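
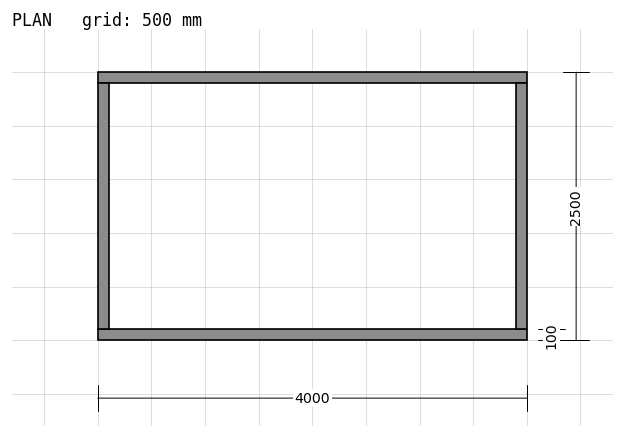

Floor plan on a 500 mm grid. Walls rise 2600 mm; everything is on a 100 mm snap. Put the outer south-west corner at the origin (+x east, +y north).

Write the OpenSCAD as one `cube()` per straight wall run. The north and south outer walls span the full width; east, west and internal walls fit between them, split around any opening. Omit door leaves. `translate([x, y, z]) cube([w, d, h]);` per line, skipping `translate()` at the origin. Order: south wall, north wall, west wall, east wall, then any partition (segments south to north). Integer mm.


cube([4000, 100, 2600]);
translate([0, 2400, 0]) cube([4000, 100, 2600]);
translate([0, 100, 0]) cube([100, 2300, 2600]);
translate([3900, 100, 0]) cube([100, 2300, 2600]);


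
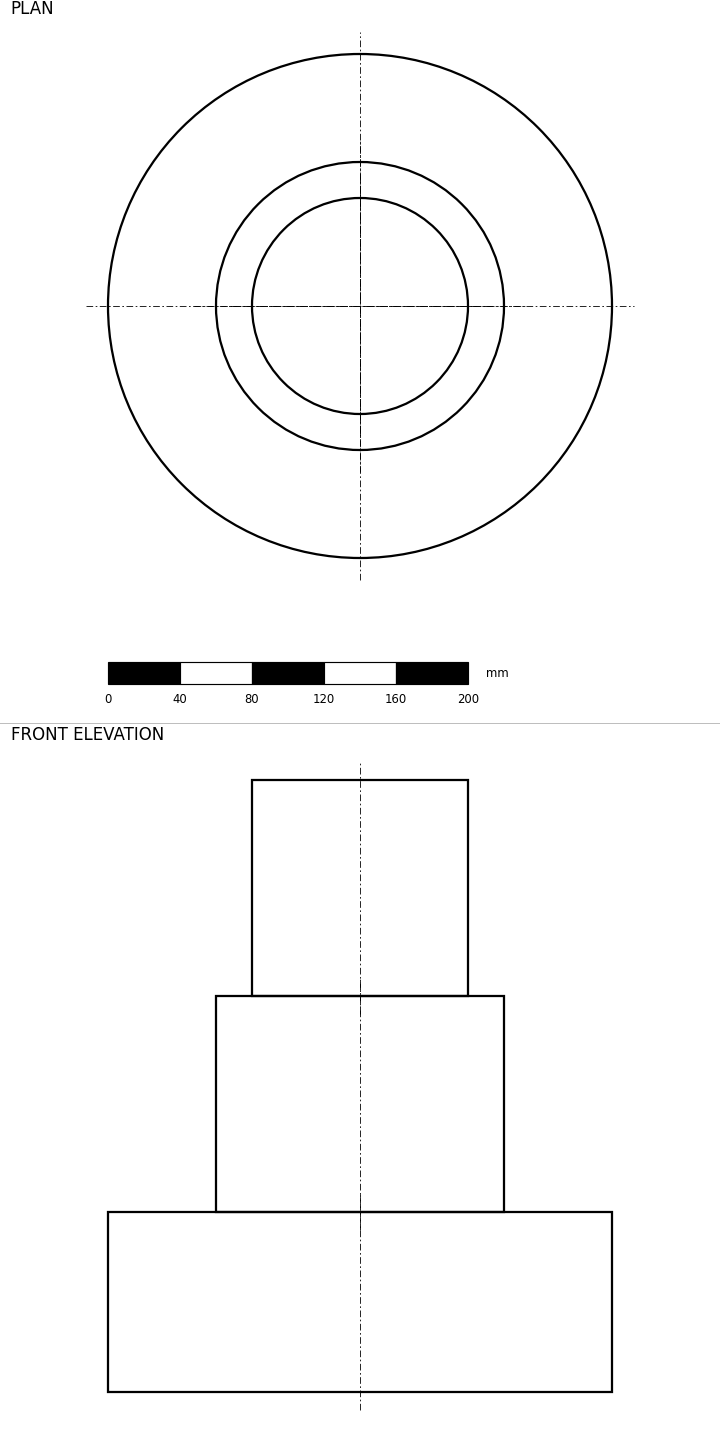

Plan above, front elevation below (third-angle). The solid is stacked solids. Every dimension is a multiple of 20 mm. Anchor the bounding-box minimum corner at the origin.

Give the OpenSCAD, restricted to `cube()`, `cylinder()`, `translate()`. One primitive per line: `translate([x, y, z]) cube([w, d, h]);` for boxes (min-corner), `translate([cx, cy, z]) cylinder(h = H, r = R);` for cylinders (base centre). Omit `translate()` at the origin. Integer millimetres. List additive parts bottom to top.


translate([140, 140, 0]) cylinder(h = 100, r = 140);
translate([140, 140, 100]) cylinder(h = 120, r = 80);
translate([140, 140, 220]) cylinder(h = 120, r = 60);


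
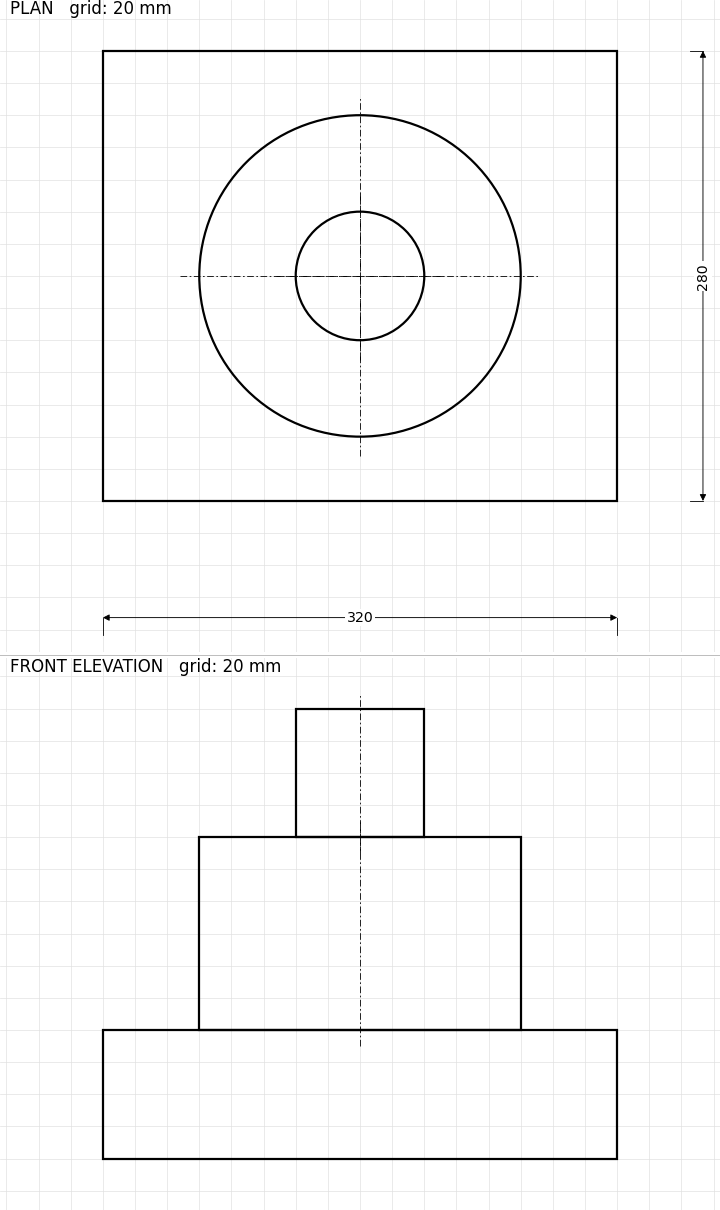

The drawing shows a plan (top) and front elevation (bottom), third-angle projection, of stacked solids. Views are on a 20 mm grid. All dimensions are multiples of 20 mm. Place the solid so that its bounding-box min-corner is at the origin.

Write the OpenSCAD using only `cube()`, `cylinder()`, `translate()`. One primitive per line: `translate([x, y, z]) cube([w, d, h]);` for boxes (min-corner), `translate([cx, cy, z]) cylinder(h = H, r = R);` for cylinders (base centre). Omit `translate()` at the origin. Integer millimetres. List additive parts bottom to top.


cube([320, 280, 80]);
translate([160, 140, 80]) cylinder(h = 120, r = 100);
translate([160, 140, 200]) cylinder(h = 80, r = 40);


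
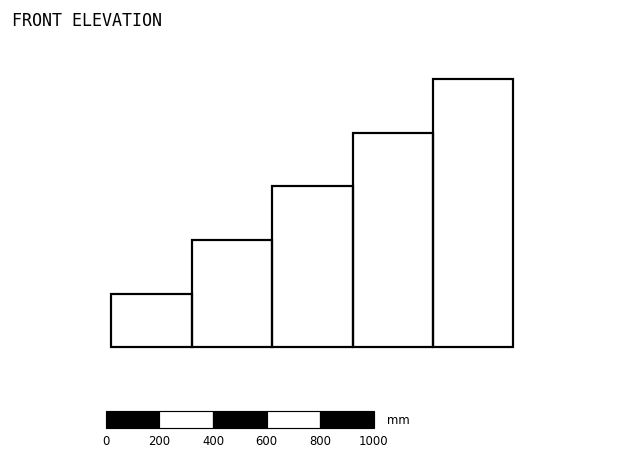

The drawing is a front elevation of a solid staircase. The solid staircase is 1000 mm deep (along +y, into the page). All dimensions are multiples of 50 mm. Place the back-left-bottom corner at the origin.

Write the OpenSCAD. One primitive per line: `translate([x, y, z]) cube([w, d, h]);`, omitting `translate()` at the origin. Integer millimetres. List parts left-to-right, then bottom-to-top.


cube([300, 1000, 200]);
translate([300, 0, 0]) cube([300, 1000, 400]);
translate([600, 0, 0]) cube([300, 1000, 600]);
translate([900, 0, 0]) cube([300, 1000, 800]);
translate([1200, 0, 0]) cube([300, 1000, 1000]);


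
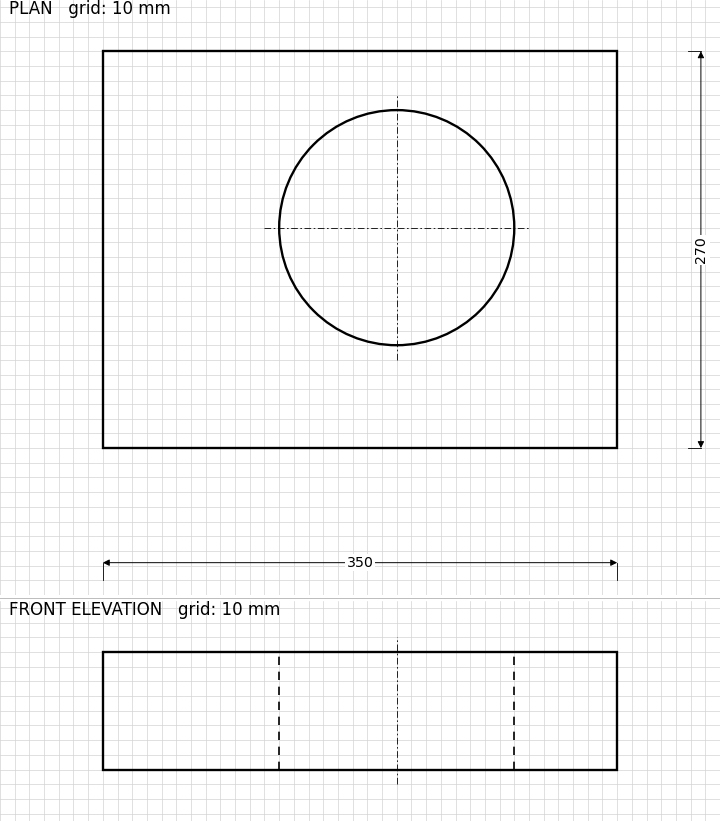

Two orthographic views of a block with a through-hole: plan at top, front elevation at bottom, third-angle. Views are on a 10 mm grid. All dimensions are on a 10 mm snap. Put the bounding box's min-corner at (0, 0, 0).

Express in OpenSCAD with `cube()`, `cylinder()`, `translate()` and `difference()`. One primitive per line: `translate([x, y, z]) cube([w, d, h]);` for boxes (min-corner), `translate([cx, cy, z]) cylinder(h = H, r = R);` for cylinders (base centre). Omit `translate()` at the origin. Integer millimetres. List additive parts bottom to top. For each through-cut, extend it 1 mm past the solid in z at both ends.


difference() {
  cube([350, 270, 80]);
  translate([200, 150, -1]) cylinder(h = 82, r = 80);
}


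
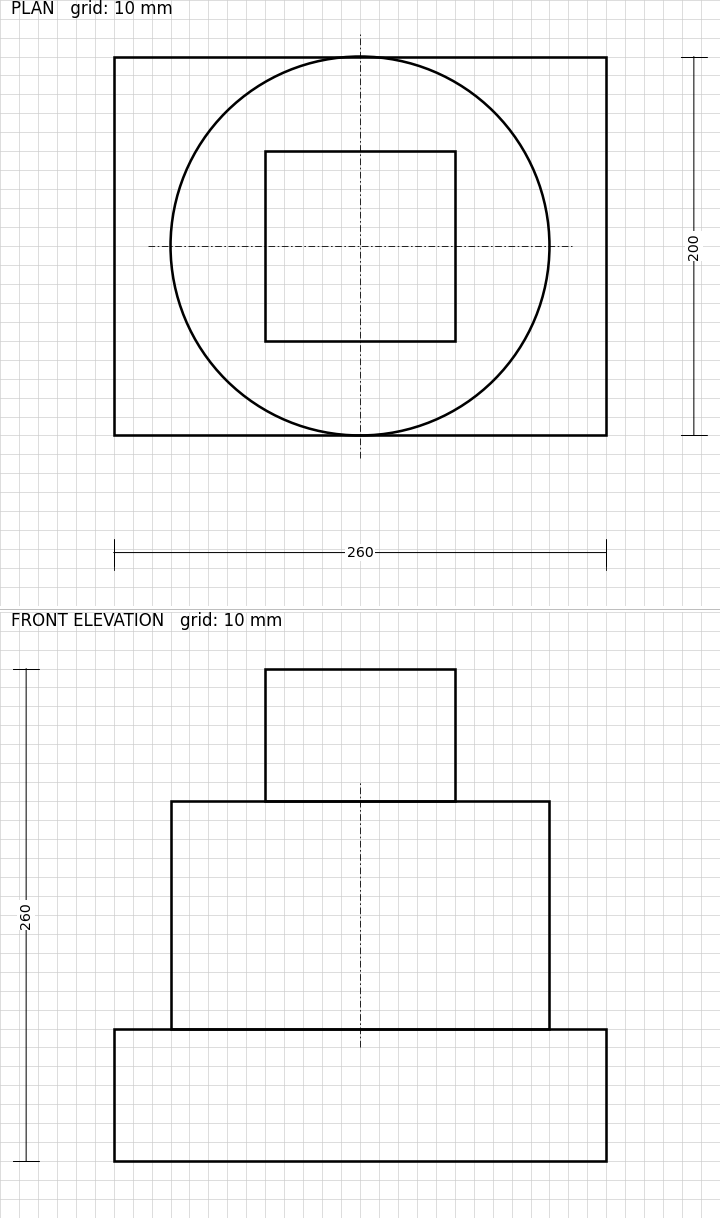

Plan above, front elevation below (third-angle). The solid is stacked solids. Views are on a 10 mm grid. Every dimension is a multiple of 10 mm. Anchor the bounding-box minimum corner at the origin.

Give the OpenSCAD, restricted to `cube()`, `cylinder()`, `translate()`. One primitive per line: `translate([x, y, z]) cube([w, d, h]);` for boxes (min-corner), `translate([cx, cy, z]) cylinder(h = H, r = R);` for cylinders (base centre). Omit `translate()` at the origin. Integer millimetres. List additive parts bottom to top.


cube([260, 200, 70]);
translate([130, 100, 70]) cylinder(h = 120, r = 100);
translate([80, 50, 190]) cube([100, 100, 70]);


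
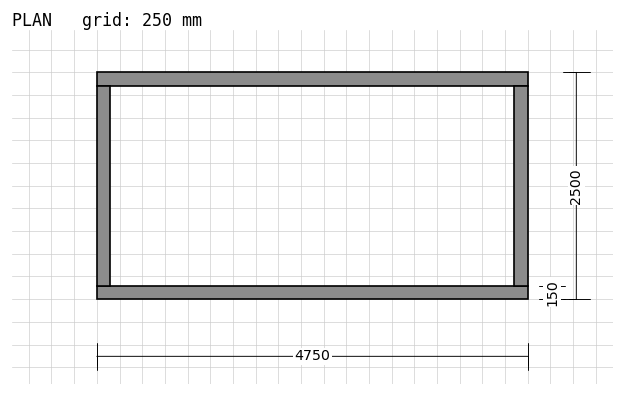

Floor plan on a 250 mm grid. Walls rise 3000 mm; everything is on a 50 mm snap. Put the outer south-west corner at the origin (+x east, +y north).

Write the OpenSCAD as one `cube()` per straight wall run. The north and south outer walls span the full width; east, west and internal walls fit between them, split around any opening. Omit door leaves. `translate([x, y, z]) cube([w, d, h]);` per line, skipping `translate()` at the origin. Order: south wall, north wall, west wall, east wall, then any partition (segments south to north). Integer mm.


cube([4750, 150, 3000]);
translate([0, 2350, 0]) cube([4750, 150, 3000]);
translate([0, 150, 0]) cube([150, 2200, 3000]);
translate([4600, 150, 0]) cube([150, 2200, 3000]);


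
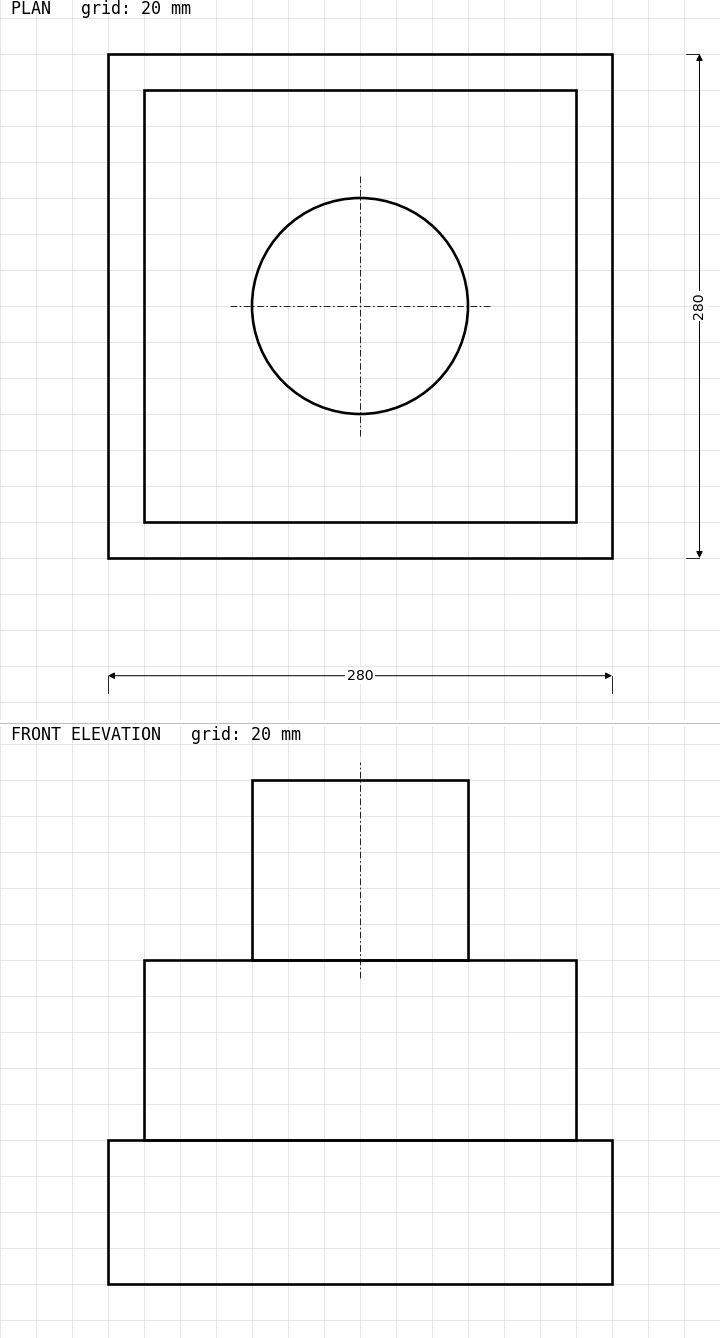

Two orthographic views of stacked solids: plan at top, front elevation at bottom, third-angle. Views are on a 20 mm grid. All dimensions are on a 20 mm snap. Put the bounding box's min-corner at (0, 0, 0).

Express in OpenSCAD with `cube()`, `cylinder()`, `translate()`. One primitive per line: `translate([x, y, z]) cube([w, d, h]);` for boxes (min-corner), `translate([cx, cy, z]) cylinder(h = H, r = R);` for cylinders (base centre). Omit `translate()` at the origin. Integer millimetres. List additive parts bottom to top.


cube([280, 280, 80]);
translate([20, 20, 80]) cube([240, 240, 100]);
translate([140, 140, 180]) cylinder(h = 100, r = 60);


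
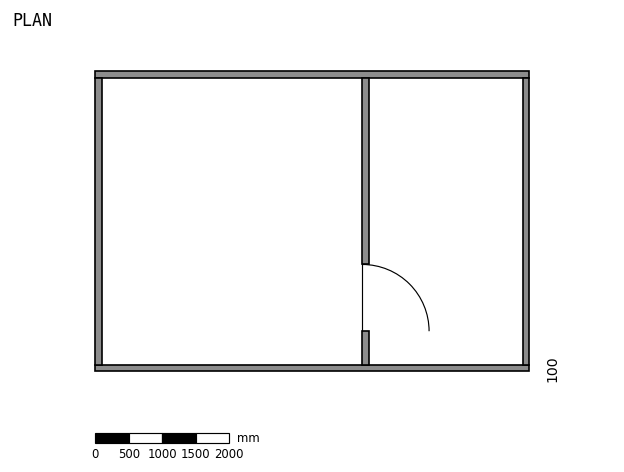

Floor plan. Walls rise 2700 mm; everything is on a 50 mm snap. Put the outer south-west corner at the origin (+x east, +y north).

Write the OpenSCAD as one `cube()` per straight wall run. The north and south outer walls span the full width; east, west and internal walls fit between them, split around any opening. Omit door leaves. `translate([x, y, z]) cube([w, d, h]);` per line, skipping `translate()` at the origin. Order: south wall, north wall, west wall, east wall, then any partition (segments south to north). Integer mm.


cube([6500, 100, 2700]);
translate([0, 4400, 0]) cube([6500, 100, 2700]);
translate([0, 100, 0]) cube([100, 4300, 2700]);
translate([6400, 100, 0]) cube([100, 4300, 2700]);
translate([4000, 100, 0]) cube([100, 500, 2700]);
translate([4000, 1600, 0]) cube([100, 2800, 2700]);


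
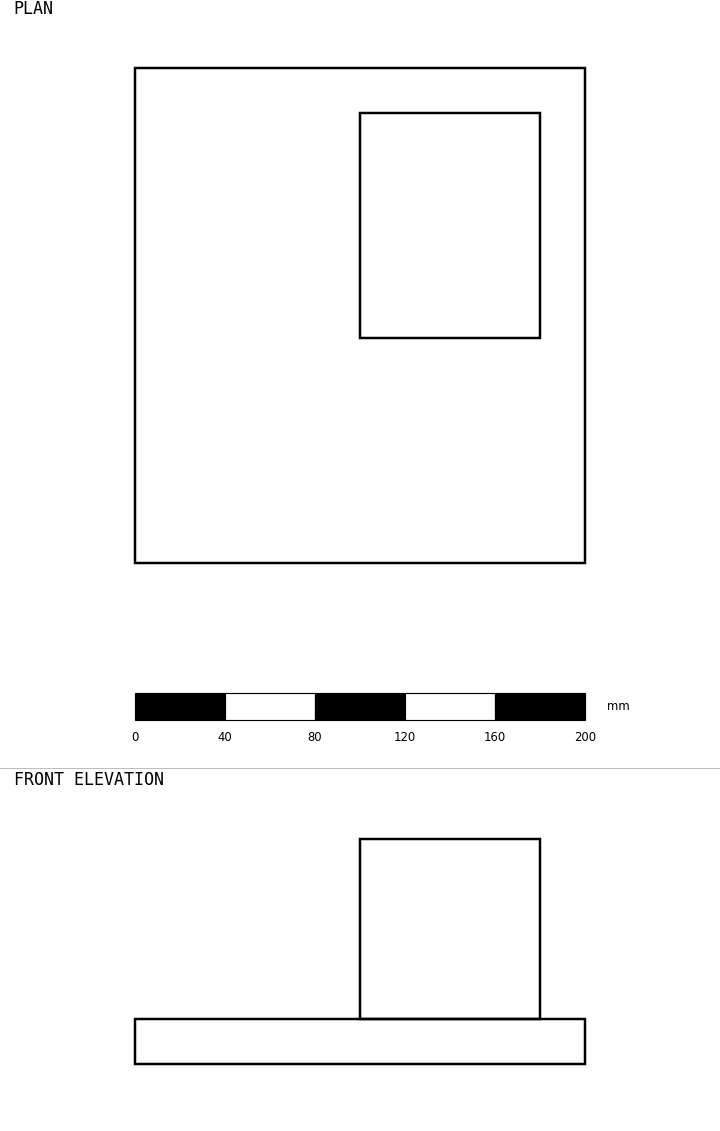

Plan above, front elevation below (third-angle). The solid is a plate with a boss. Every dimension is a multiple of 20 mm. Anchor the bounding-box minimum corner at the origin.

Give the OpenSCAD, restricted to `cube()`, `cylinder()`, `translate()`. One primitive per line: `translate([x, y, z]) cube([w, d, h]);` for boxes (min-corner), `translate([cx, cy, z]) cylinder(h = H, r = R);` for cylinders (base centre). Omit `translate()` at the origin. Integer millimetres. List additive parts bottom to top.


cube([200, 220, 20]);
translate([100, 100, 20]) cube([80, 100, 80]);


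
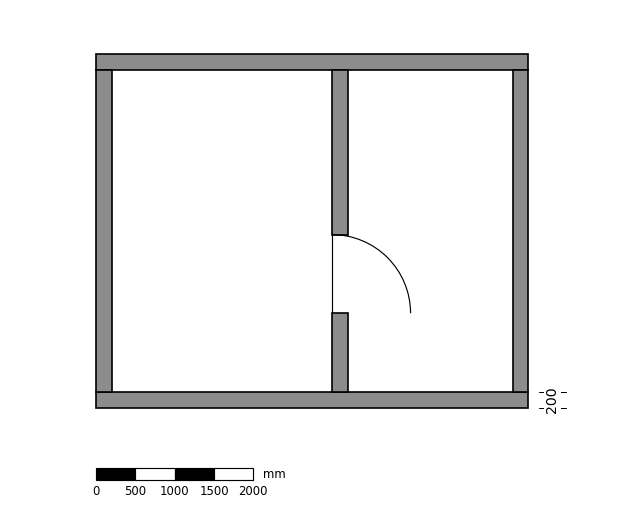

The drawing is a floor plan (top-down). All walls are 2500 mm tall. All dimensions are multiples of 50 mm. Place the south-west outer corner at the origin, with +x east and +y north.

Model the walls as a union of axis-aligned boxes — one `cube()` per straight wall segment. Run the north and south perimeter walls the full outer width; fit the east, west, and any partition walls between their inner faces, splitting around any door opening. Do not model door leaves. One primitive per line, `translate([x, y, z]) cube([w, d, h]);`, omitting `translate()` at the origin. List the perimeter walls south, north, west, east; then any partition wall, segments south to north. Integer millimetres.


cube([5500, 200, 2500]);
translate([0, 4300, 0]) cube([5500, 200, 2500]);
translate([0, 200, 0]) cube([200, 4100, 2500]);
translate([5300, 200, 0]) cube([200, 4100, 2500]);
translate([3000, 200, 0]) cube([200, 1000, 2500]);
translate([3000, 2200, 0]) cube([200, 2100, 2500]);


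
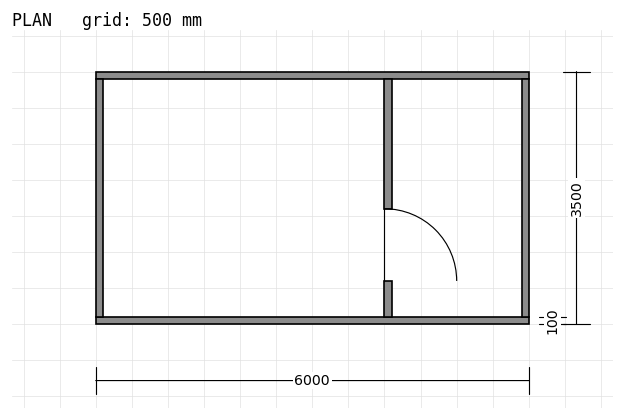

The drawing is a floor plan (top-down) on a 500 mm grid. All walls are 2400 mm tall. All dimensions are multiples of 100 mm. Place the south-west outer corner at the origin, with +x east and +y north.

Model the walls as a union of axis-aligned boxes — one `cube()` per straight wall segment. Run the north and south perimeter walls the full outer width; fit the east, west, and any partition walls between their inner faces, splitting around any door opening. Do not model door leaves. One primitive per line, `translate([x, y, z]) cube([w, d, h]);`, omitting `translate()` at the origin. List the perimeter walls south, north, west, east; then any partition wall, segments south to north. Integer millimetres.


cube([6000, 100, 2400]);
translate([0, 3400, 0]) cube([6000, 100, 2400]);
translate([0, 100, 0]) cube([100, 3300, 2400]);
translate([5900, 100, 0]) cube([100, 3300, 2400]);
translate([4000, 100, 0]) cube([100, 500, 2400]);
translate([4000, 1600, 0]) cube([100, 1800, 2400]);


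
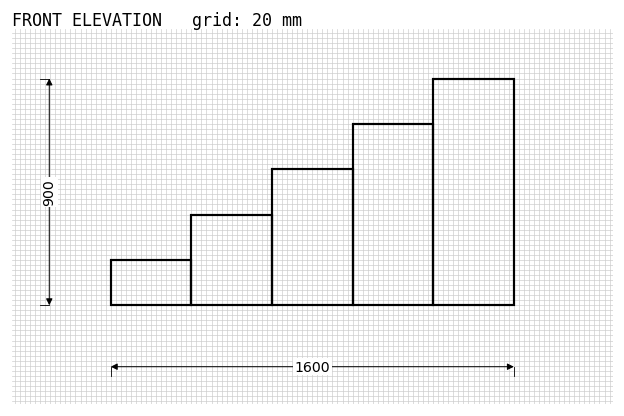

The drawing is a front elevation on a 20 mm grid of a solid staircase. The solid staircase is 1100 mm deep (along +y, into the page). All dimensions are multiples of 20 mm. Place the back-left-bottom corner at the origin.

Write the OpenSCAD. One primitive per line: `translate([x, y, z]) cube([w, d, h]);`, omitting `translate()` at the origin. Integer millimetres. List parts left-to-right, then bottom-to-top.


cube([320, 1100, 180]);
translate([320, 0, 0]) cube([320, 1100, 360]);
translate([640, 0, 0]) cube([320, 1100, 540]);
translate([960, 0, 0]) cube([320, 1100, 720]);
translate([1280, 0, 0]) cube([320, 1100, 900]);


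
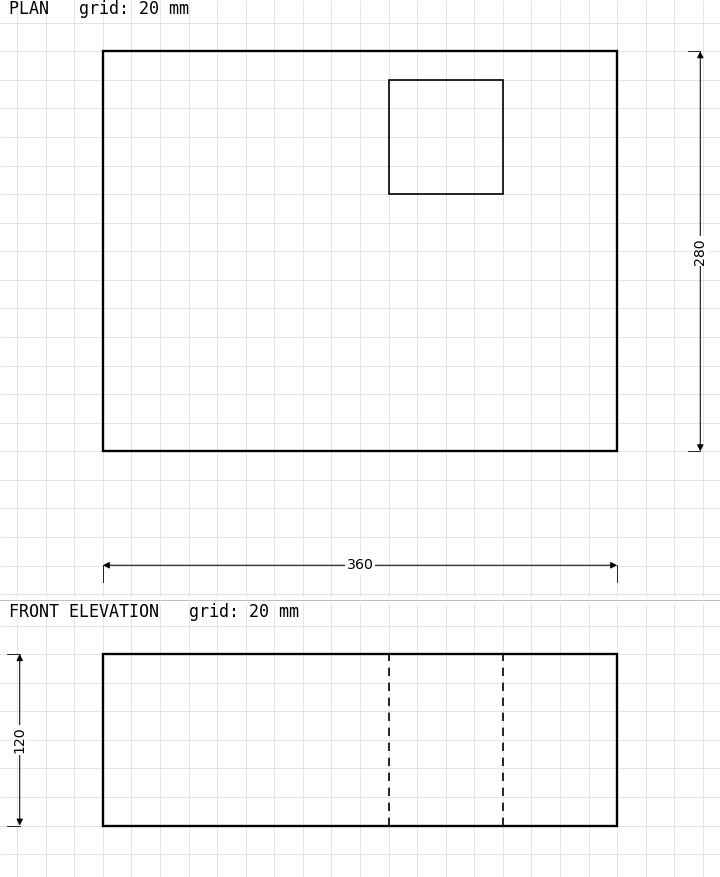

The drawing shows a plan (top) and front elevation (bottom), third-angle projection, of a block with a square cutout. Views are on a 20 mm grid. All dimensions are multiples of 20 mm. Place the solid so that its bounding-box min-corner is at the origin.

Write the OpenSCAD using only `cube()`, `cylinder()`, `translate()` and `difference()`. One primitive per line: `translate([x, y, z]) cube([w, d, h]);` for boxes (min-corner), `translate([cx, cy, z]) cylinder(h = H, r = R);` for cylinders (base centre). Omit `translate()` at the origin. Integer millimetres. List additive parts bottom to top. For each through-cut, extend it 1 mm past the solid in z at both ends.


difference() {
  cube([360, 280, 120]);
  translate([200, 180, -1]) cube([80, 80, 122]);
}


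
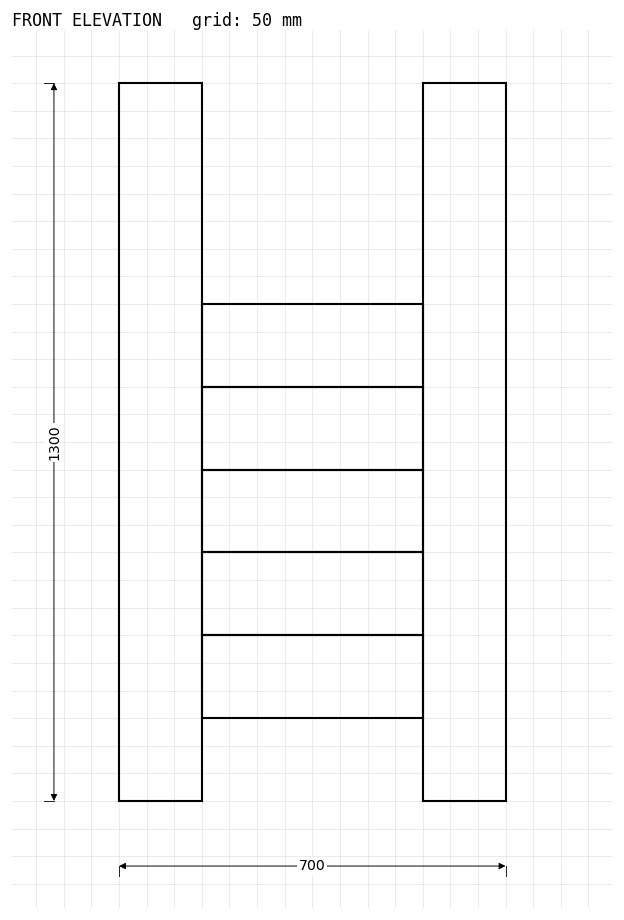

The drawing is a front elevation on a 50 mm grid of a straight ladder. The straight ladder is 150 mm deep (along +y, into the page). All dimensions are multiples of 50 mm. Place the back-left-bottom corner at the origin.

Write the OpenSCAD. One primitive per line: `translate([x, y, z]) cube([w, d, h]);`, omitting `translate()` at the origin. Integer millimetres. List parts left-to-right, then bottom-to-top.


cube([150, 150, 1300]);
translate([150, 0, 150]) cube([400, 150, 150]);
translate([150, 0, 300]) cube([400, 150, 150]);
translate([150, 0, 450]) cube([400, 150, 150]);
translate([150, 0, 600]) cube([400, 150, 150]);
translate([150, 0, 750]) cube([400, 150, 150]);
translate([550, 0, 0]) cube([150, 150, 1300]);


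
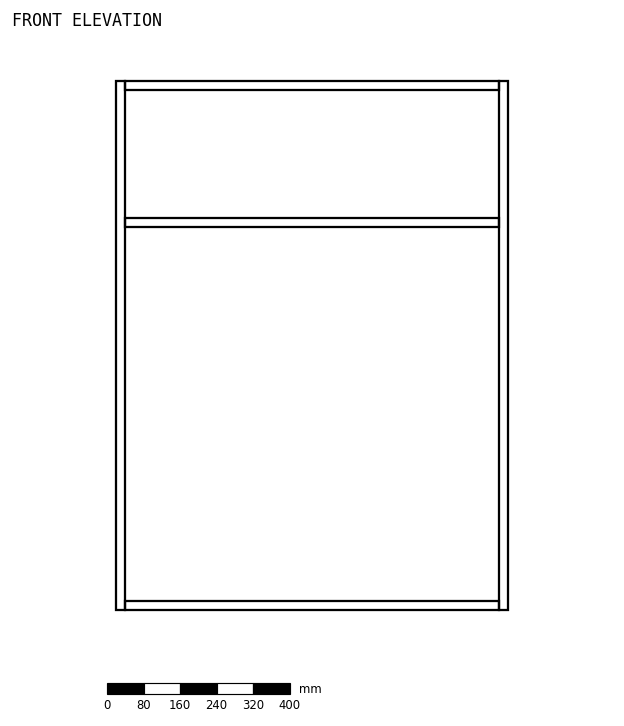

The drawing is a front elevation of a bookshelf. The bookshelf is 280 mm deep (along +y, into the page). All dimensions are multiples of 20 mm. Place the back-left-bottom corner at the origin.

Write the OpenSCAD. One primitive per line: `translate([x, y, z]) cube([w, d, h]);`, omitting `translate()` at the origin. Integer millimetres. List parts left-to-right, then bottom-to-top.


cube([20, 280, 1160]);
translate([20, 0, 0]) cube([820, 280, 20]);
translate([20, 0, 840]) cube([820, 280, 20]);
translate([20, 0, 1140]) cube([820, 280, 20]);
translate([840, 0, 0]) cube([20, 280, 1160]);


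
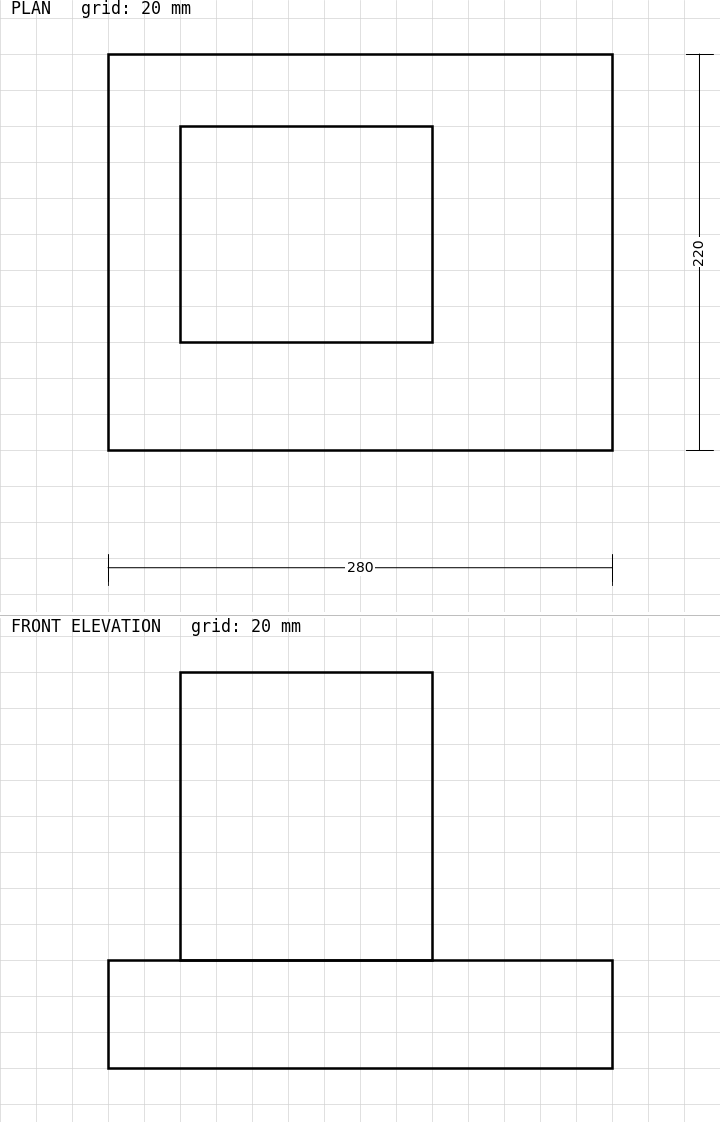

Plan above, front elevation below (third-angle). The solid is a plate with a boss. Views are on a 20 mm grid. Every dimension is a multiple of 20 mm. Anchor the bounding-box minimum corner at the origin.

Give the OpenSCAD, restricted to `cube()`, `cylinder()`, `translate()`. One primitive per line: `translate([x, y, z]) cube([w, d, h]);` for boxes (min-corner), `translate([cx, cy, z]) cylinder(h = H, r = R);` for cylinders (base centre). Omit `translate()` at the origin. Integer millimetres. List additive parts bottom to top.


cube([280, 220, 60]);
translate([40, 60, 60]) cube([140, 120, 160]);


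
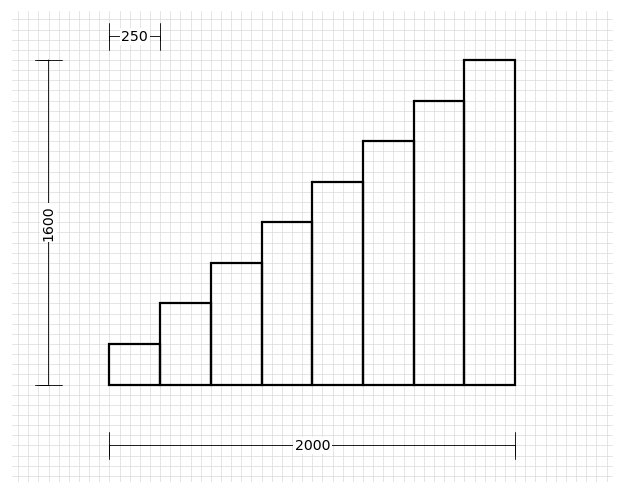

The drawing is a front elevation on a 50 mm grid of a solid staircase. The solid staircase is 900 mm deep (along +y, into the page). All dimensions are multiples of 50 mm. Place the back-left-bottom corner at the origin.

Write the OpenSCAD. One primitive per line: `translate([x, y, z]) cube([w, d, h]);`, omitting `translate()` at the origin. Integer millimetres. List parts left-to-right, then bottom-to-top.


cube([250, 900, 200]);
translate([250, 0, 0]) cube([250, 900, 400]);
translate([500, 0, 0]) cube([250, 900, 600]);
translate([750, 0, 0]) cube([250, 900, 800]);
translate([1000, 0, 0]) cube([250, 900, 1000]);
translate([1250, 0, 0]) cube([250, 900, 1200]);
translate([1500, 0, 0]) cube([250, 900, 1400]);
translate([1750, 0, 0]) cube([250, 900, 1600]);


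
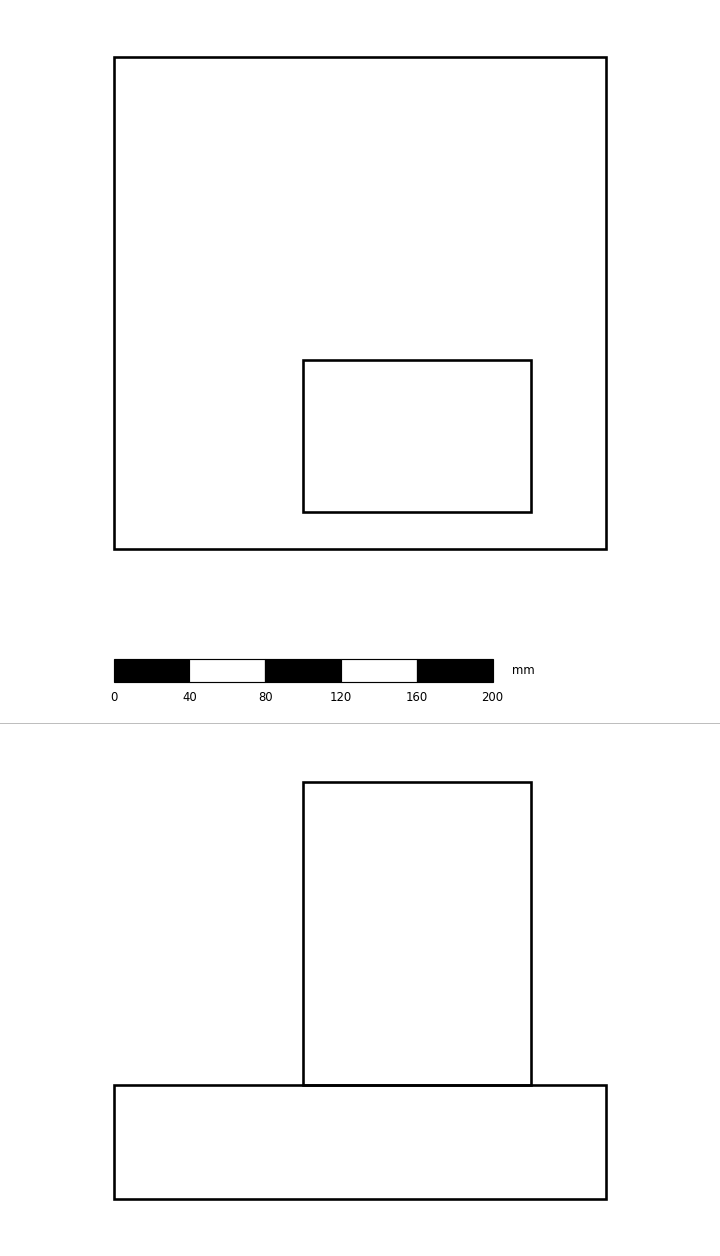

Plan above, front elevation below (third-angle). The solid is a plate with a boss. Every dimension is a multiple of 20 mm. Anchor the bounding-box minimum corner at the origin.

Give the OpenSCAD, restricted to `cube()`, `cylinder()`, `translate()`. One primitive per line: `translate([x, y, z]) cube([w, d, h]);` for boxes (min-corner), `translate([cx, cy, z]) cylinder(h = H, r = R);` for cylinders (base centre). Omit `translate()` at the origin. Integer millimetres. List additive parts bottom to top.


cube([260, 260, 60]);
translate([100, 20, 60]) cube([120, 80, 160]);


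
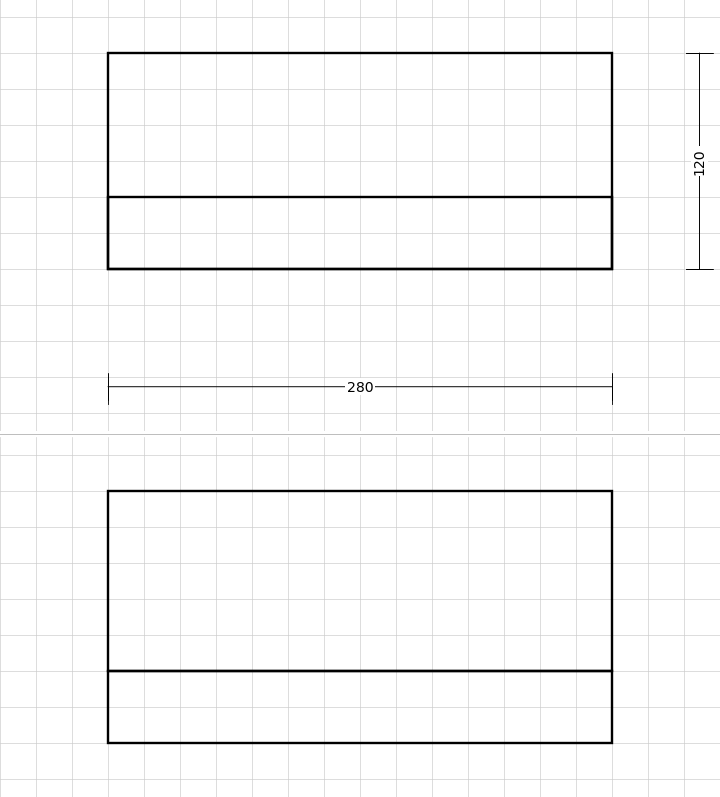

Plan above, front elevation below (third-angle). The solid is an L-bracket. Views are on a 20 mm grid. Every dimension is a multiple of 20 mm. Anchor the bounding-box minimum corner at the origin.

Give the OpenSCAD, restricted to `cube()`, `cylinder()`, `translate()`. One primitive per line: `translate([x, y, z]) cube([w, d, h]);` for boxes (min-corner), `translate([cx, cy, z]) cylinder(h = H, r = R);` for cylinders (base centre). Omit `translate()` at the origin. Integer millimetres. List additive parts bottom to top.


cube([280, 120, 40]);
translate([0, 0, 40]) cube([280, 40, 100]);


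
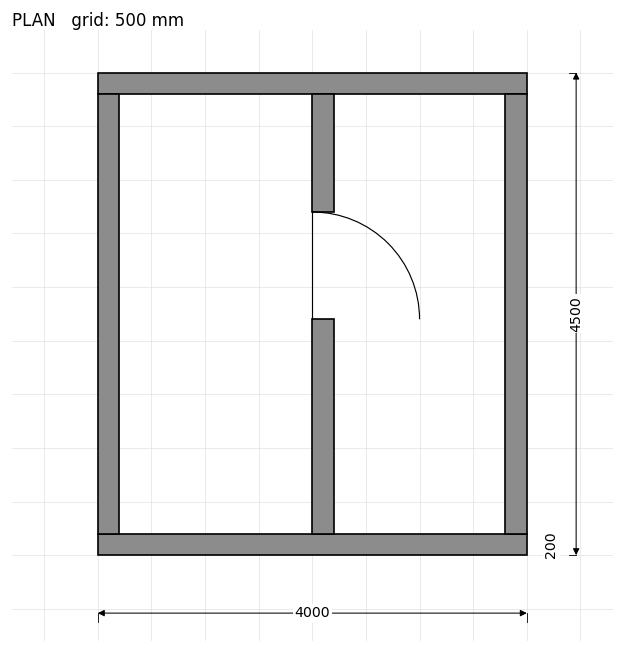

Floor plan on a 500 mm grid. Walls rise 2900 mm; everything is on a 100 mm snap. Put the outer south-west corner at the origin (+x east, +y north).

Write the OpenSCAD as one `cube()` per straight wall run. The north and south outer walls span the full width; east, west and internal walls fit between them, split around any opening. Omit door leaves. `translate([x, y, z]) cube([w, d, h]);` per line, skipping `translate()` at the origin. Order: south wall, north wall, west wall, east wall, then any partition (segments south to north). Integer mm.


cube([4000, 200, 2900]);
translate([0, 4300, 0]) cube([4000, 200, 2900]);
translate([0, 200, 0]) cube([200, 4100, 2900]);
translate([3800, 200, 0]) cube([200, 4100, 2900]);
translate([2000, 200, 0]) cube([200, 2000, 2900]);
translate([2000, 3200, 0]) cube([200, 1100, 2900]);


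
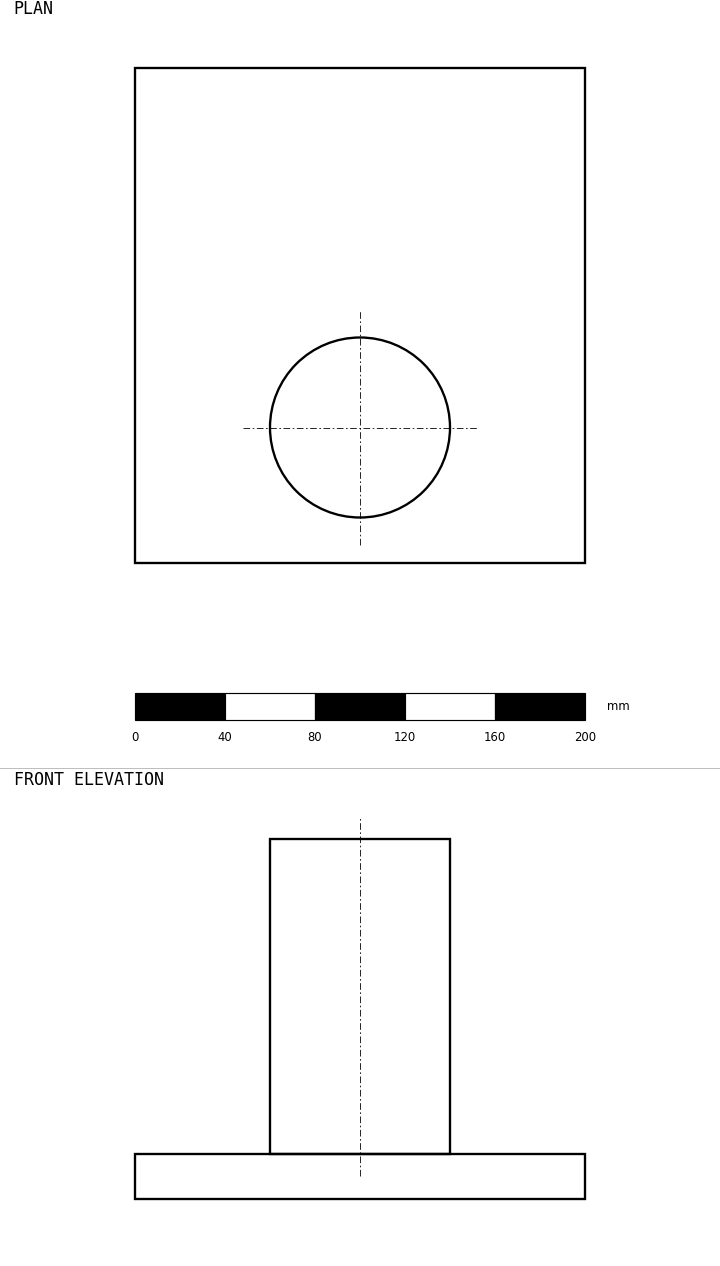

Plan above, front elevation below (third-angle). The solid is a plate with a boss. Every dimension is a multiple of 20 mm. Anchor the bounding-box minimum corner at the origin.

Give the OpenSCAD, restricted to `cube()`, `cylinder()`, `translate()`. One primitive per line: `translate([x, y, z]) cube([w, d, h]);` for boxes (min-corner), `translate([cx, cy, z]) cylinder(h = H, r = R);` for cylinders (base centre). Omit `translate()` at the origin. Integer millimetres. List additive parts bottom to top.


cube([200, 220, 20]);
translate([100, 60, 20]) cylinder(h = 140, r = 40);


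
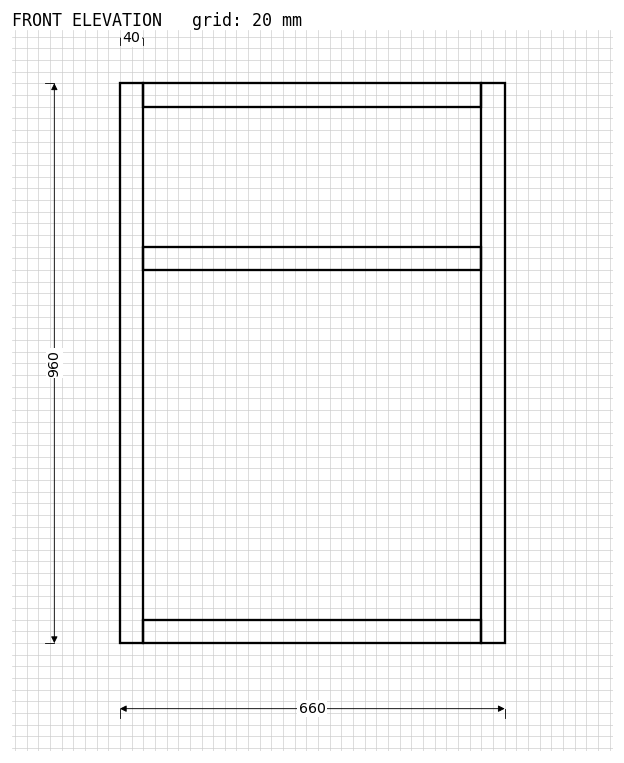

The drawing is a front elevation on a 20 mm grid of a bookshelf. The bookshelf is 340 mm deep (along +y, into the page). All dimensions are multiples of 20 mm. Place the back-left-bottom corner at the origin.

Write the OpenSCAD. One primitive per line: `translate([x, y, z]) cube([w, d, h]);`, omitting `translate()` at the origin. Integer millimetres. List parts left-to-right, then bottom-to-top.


cube([40, 340, 960]);
translate([40, 0, 0]) cube([580, 340, 40]);
translate([40, 0, 640]) cube([580, 340, 40]);
translate([40, 0, 920]) cube([580, 340, 40]);
translate([620, 0, 0]) cube([40, 340, 960]);


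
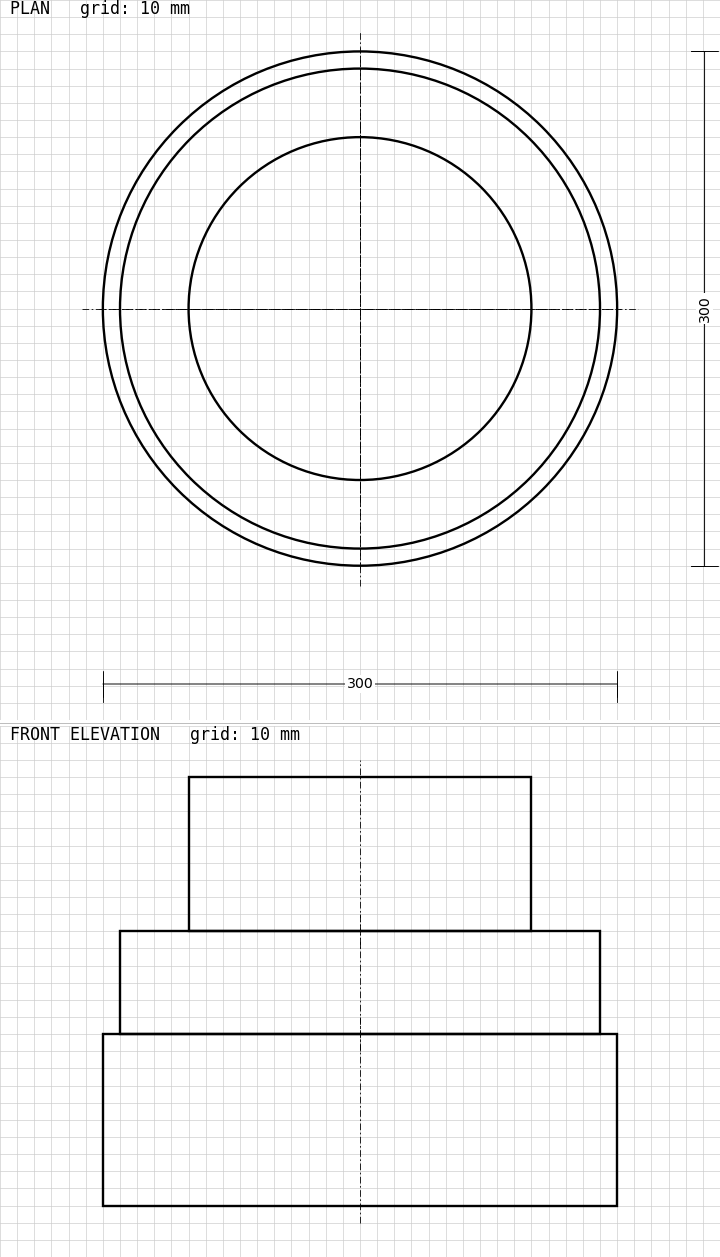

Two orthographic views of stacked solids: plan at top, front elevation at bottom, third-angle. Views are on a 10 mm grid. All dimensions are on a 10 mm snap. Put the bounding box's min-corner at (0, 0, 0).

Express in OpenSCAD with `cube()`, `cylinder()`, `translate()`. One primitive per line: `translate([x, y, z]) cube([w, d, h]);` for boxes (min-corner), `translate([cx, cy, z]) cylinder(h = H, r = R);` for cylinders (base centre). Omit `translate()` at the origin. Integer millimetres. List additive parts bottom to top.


translate([150, 150, 0]) cylinder(h = 100, r = 150);
translate([150, 150, 100]) cylinder(h = 60, r = 140);
translate([150, 150, 160]) cylinder(h = 90, r = 100);


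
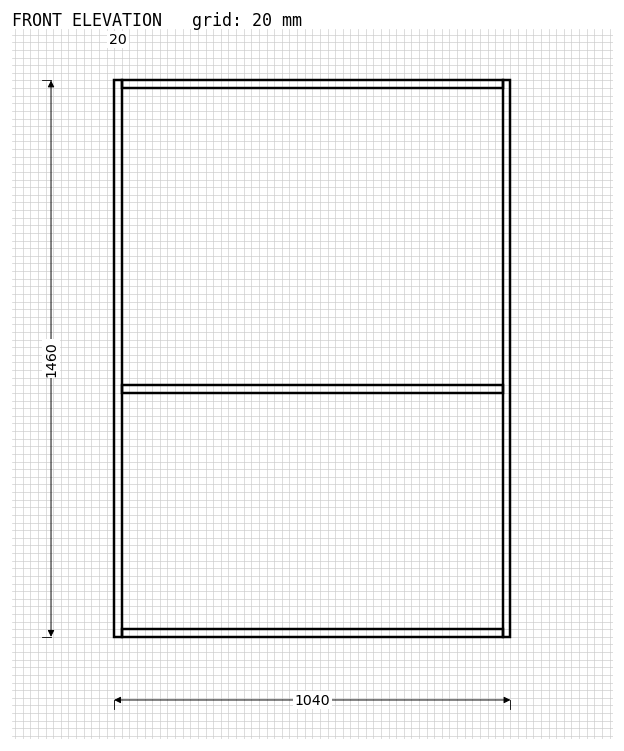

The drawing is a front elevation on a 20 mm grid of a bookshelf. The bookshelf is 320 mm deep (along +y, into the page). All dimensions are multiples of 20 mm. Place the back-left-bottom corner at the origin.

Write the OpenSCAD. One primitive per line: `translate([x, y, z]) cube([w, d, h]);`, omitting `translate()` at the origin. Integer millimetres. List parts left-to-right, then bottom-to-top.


cube([20, 320, 1460]);
translate([20, 0, 0]) cube([1000, 320, 20]);
translate([20, 0, 640]) cube([1000, 320, 20]);
translate([20, 0, 1440]) cube([1000, 320, 20]);
translate([1020, 0, 0]) cube([20, 320, 1460]);


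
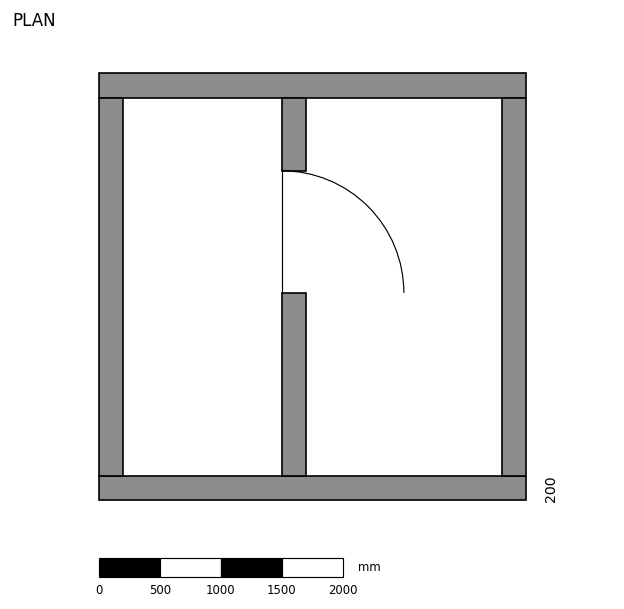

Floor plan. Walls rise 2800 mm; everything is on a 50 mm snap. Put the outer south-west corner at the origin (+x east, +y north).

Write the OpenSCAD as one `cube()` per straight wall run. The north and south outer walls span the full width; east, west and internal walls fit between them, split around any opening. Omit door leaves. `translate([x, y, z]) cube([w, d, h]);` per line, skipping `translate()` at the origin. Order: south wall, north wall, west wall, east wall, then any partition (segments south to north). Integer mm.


cube([3500, 200, 2800]);
translate([0, 3300, 0]) cube([3500, 200, 2800]);
translate([0, 200, 0]) cube([200, 3100, 2800]);
translate([3300, 200, 0]) cube([200, 3100, 2800]);
translate([1500, 200, 0]) cube([200, 1500, 2800]);
translate([1500, 2700, 0]) cube([200, 600, 2800]);


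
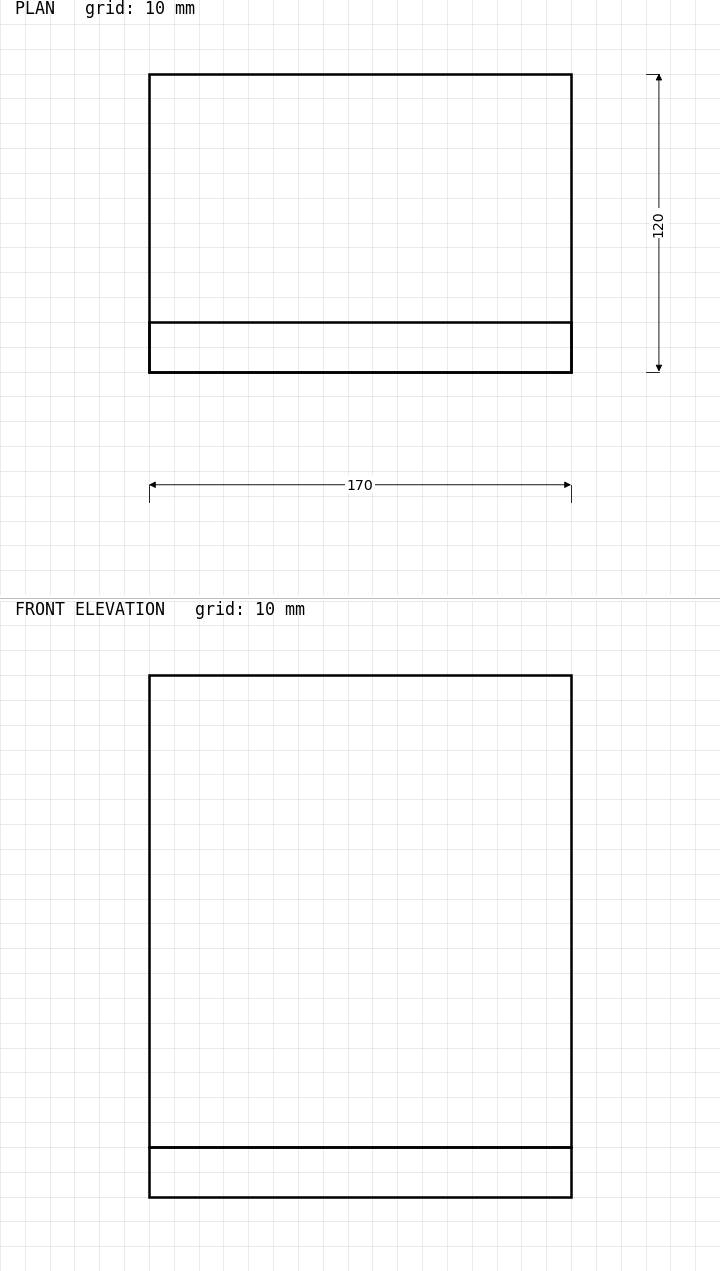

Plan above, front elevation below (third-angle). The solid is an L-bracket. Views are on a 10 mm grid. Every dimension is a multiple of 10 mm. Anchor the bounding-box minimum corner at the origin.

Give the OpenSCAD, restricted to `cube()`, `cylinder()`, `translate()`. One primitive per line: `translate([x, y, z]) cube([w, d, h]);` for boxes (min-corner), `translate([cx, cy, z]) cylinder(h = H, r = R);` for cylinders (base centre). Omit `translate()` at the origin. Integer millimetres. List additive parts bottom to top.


cube([170, 120, 20]);
translate([0, 0, 20]) cube([170, 20, 190]);


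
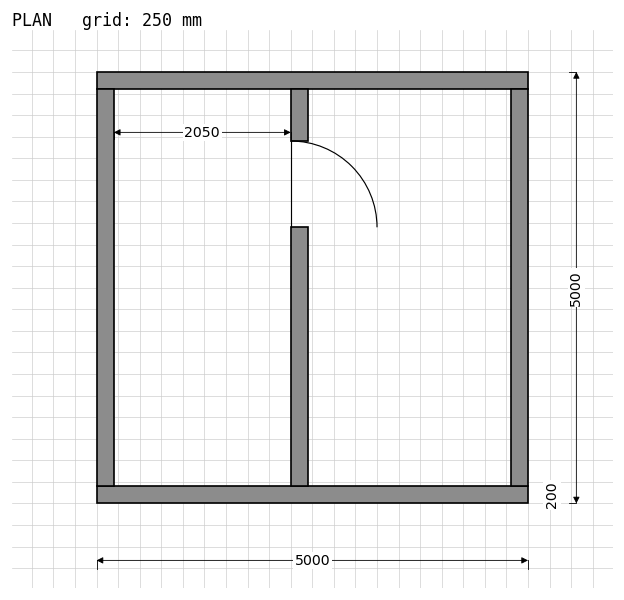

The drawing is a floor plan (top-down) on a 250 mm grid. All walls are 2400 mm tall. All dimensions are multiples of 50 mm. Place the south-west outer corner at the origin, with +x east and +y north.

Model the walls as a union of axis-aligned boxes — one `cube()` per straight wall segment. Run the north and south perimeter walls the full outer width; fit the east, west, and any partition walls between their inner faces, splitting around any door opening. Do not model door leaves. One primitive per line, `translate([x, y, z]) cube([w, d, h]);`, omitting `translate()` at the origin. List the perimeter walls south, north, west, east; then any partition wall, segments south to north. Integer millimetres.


cube([5000, 200, 2400]);
translate([0, 4800, 0]) cube([5000, 200, 2400]);
translate([0, 200, 0]) cube([200, 4600, 2400]);
translate([4800, 200, 0]) cube([200, 4600, 2400]);
translate([2250, 200, 0]) cube([200, 3000, 2400]);
translate([2250, 4200, 0]) cube([200, 600, 2400]);


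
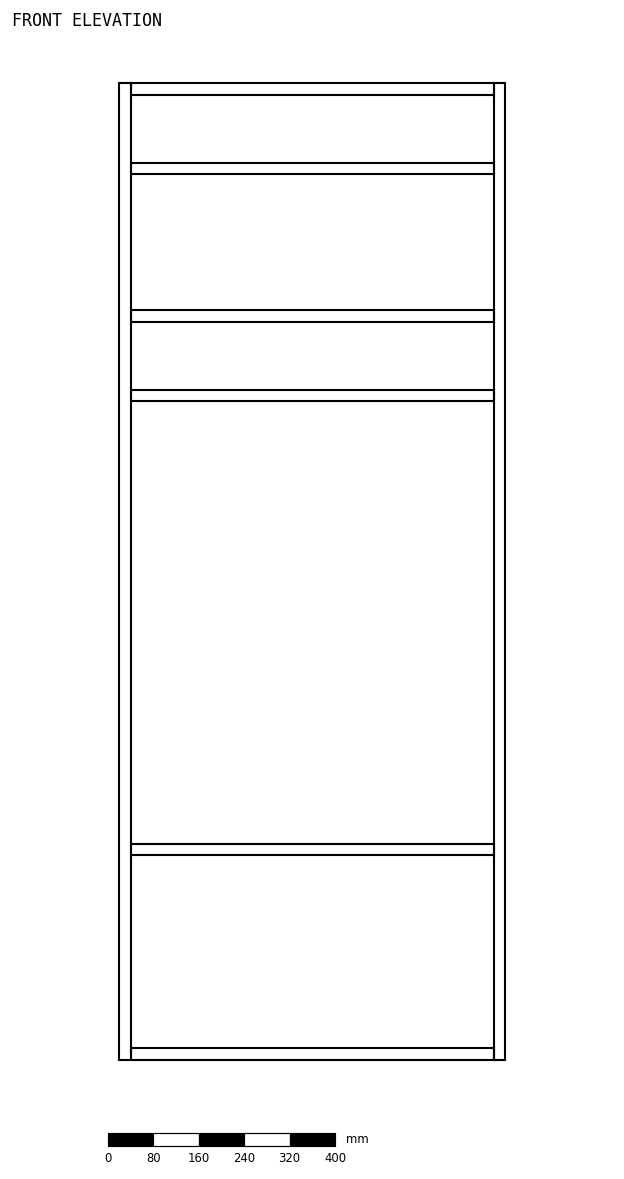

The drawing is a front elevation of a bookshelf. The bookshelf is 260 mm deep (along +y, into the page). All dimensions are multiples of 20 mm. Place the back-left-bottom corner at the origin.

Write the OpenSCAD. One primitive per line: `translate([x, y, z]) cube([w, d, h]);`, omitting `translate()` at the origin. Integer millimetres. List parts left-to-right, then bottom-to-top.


cube([20, 260, 1720]);
translate([20, 0, 0]) cube([640, 260, 20]);
translate([20, 0, 360]) cube([640, 260, 20]);
translate([20, 0, 1160]) cube([640, 260, 20]);
translate([20, 0, 1300]) cube([640, 260, 20]);
translate([20, 0, 1560]) cube([640, 260, 20]);
translate([20, 0, 1700]) cube([640, 260, 20]);
translate([660, 0, 0]) cube([20, 260, 1720]);


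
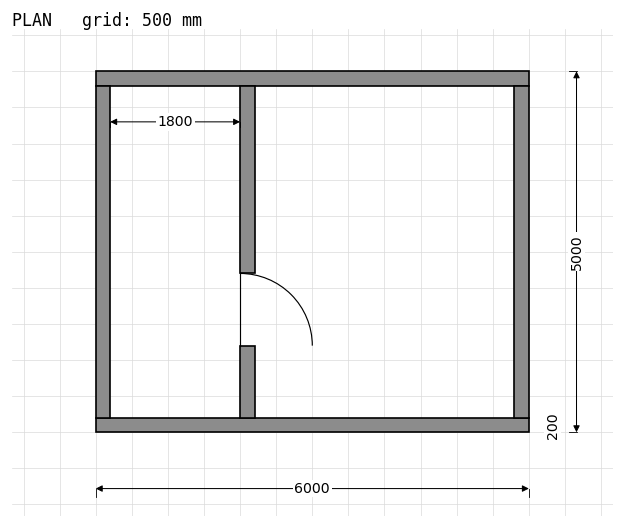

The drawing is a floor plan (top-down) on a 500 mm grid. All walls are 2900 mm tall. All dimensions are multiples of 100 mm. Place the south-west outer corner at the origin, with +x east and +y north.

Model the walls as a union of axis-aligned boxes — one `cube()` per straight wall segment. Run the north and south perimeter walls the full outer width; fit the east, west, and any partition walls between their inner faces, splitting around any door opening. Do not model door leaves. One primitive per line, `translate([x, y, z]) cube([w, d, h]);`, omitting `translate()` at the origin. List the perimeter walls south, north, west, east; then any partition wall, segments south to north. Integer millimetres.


cube([6000, 200, 2900]);
translate([0, 4800, 0]) cube([6000, 200, 2900]);
translate([0, 200, 0]) cube([200, 4600, 2900]);
translate([5800, 200, 0]) cube([200, 4600, 2900]);
translate([2000, 200, 0]) cube([200, 1000, 2900]);
translate([2000, 2200, 0]) cube([200, 2600, 2900]);


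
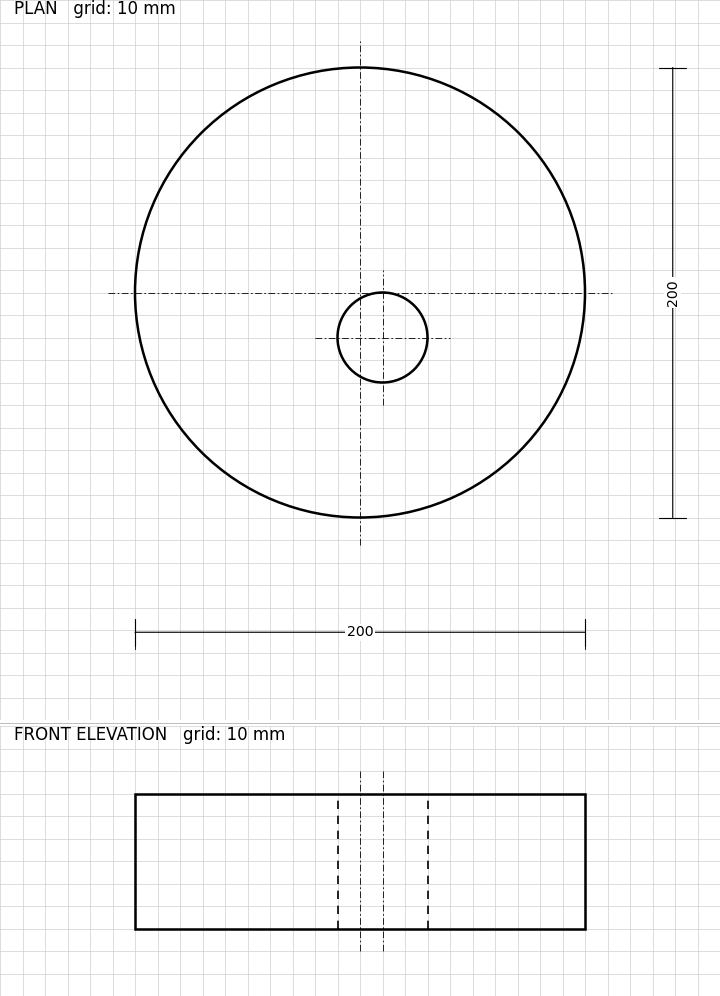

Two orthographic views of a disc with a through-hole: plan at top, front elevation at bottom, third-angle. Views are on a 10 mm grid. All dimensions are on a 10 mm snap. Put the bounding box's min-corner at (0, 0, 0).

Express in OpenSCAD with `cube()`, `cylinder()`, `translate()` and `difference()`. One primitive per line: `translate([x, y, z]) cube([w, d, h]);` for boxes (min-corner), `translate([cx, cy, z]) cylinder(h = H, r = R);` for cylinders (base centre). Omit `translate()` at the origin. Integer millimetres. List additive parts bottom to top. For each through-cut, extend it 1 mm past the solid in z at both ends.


difference() {
  translate([100, 100, 0]) cylinder(h = 60, r = 100);
  translate([110, 80, -1]) cylinder(h = 62, r = 20);
}


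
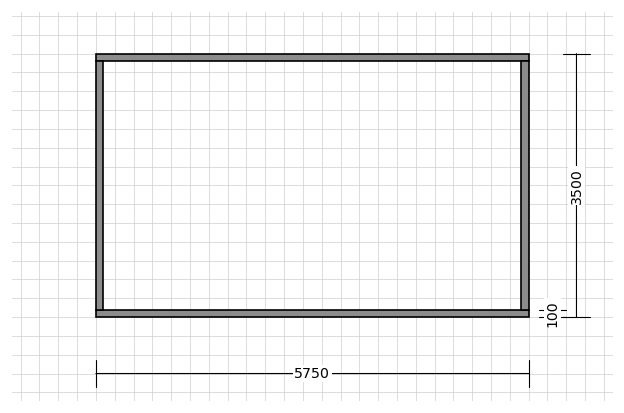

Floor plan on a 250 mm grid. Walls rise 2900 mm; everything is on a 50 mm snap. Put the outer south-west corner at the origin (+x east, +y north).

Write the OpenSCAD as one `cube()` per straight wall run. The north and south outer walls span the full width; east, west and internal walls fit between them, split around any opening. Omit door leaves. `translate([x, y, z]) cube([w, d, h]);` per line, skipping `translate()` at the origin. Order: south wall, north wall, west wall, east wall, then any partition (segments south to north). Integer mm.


cube([5750, 100, 2900]);
translate([0, 3400, 0]) cube([5750, 100, 2900]);
translate([0, 100, 0]) cube([100, 3300, 2900]);
translate([5650, 100, 0]) cube([100, 3300, 2900]);


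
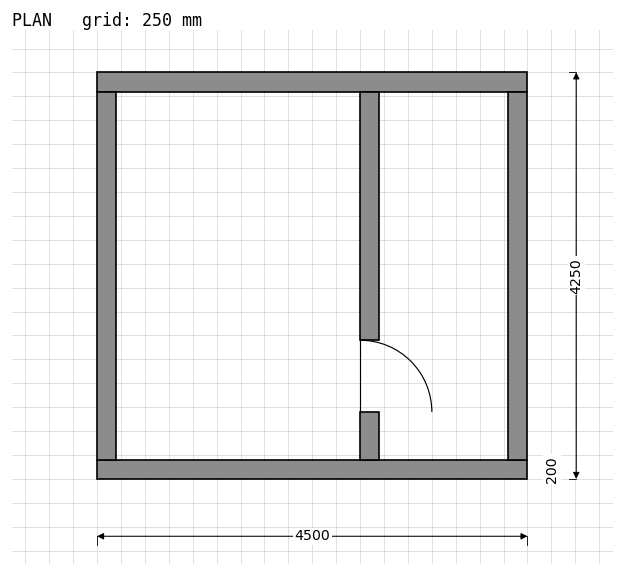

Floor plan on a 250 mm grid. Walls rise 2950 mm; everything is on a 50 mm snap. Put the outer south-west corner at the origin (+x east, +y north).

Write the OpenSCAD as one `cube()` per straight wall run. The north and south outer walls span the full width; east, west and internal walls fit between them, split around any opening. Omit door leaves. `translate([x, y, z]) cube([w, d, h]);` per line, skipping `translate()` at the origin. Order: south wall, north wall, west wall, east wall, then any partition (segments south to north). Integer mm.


cube([4500, 200, 2950]);
translate([0, 4050, 0]) cube([4500, 200, 2950]);
translate([0, 200, 0]) cube([200, 3850, 2950]);
translate([4300, 200, 0]) cube([200, 3850, 2950]);
translate([2750, 200, 0]) cube([200, 500, 2950]);
translate([2750, 1450, 0]) cube([200, 2600, 2950]);


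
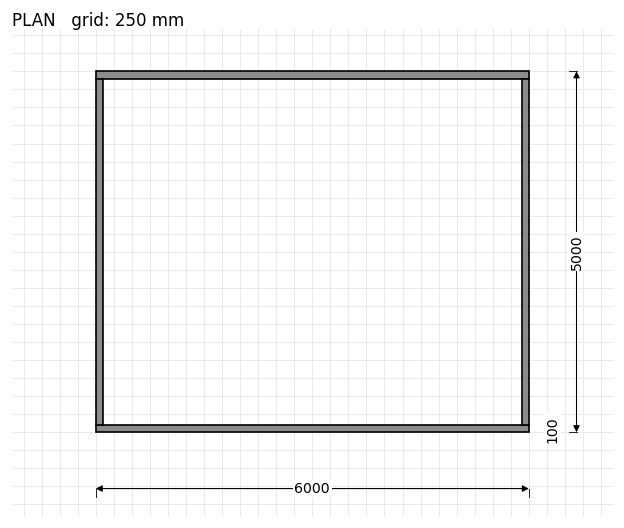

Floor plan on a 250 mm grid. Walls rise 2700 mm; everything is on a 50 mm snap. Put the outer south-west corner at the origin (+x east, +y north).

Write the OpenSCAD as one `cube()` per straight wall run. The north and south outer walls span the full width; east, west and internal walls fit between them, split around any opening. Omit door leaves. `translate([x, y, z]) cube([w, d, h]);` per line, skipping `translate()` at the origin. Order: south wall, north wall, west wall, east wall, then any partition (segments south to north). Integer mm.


cube([6000, 100, 2700]);
translate([0, 4900, 0]) cube([6000, 100, 2700]);
translate([0, 100, 0]) cube([100, 4800, 2700]);
translate([5900, 100, 0]) cube([100, 4800, 2700]);


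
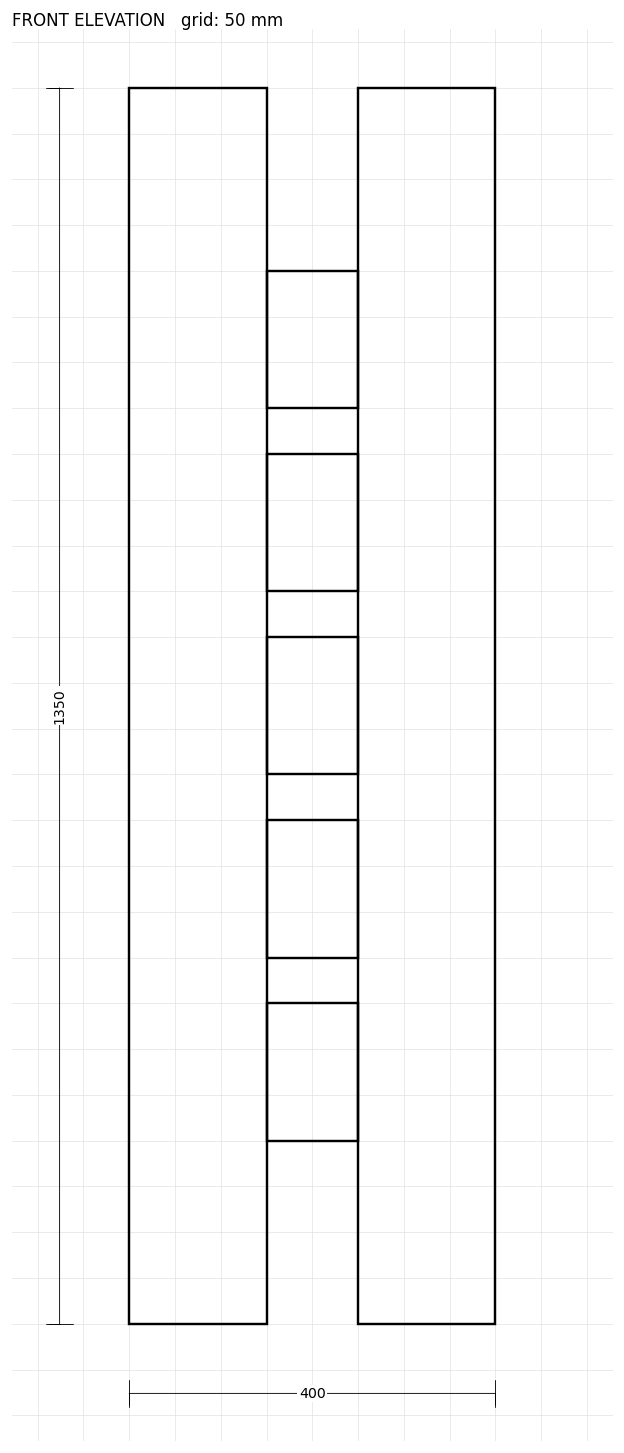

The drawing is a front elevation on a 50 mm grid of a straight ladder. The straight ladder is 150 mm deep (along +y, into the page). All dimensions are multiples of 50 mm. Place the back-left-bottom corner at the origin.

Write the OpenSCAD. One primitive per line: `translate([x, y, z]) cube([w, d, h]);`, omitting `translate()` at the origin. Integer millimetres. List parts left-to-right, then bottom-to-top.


cube([150, 150, 1350]);
translate([150, 0, 200]) cube([100, 150, 150]);
translate([150, 0, 400]) cube([100, 150, 150]);
translate([150, 0, 600]) cube([100, 150, 150]);
translate([150, 0, 800]) cube([100, 150, 150]);
translate([150, 0, 1000]) cube([100, 150, 150]);
translate([250, 0, 0]) cube([150, 150, 1350]);


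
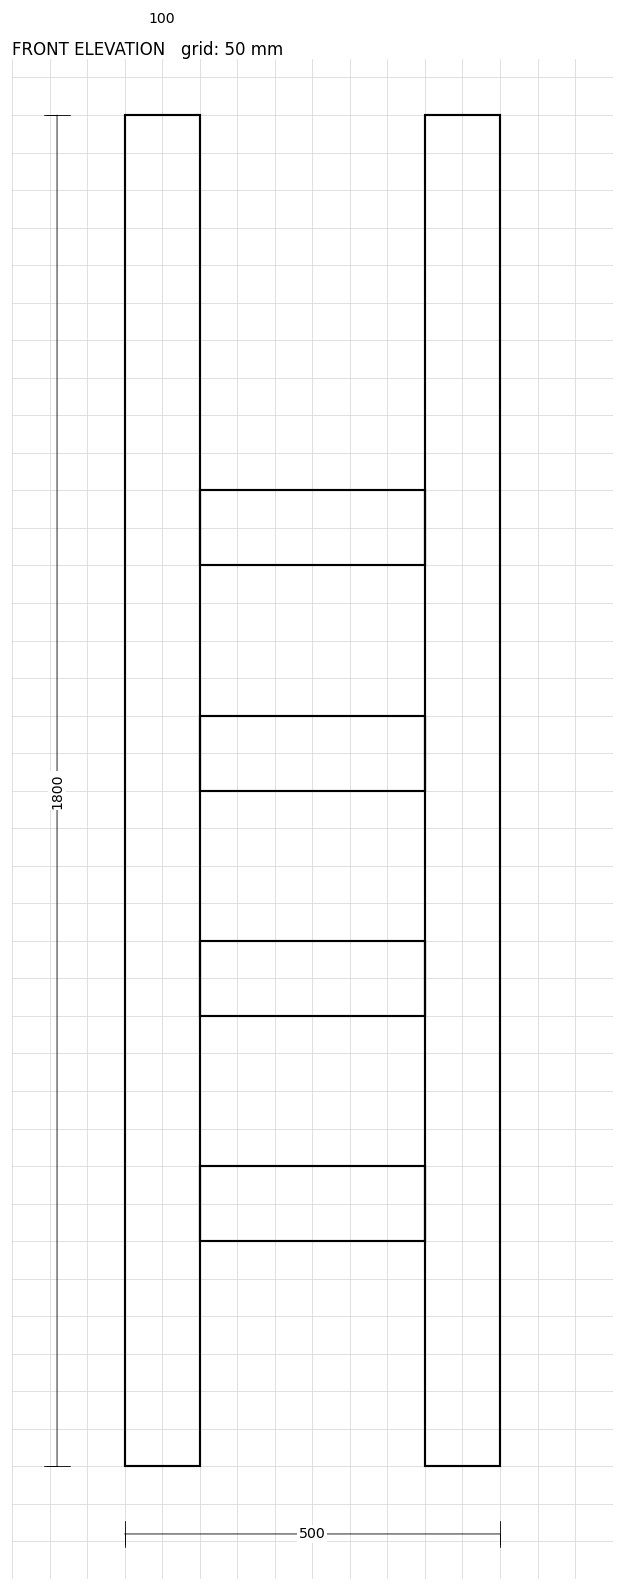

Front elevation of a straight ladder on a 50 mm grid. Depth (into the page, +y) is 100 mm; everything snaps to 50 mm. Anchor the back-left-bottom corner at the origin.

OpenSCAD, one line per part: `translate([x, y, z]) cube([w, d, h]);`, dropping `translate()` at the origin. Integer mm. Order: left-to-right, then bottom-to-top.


cube([100, 100, 1800]);
translate([100, 0, 300]) cube([300, 100, 100]);
translate([100, 0, 600]) cube([300, 100, 100]);
translate([100, 0, 900]) cube([300, 100, 100]);
translate([100, 0, 1200]) cube([300, 100, 100]);
translate([400, 0, 0]) cube([100, 100, 1800]);


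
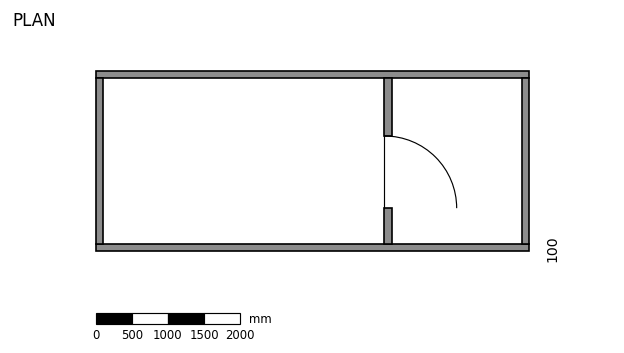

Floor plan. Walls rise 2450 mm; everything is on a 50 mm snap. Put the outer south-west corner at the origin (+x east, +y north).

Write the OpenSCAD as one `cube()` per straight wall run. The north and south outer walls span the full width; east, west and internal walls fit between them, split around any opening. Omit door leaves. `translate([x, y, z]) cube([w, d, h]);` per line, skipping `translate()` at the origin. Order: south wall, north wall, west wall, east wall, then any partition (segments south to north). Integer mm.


cube([6000, 100, 2450]);
translate([0, 2400, 0]) cube([6000, 100, 2450]);
translate([0, 100, 0]) cube([100, 2300, 2450]);
translate([5900, 100, 0]) cube([100, 2300, 2450]);
translate([4000, 100, 0]) cube([100, 500, 2450]);
translate([4000, 1600, 0]) cube([100, 800, 2450]);


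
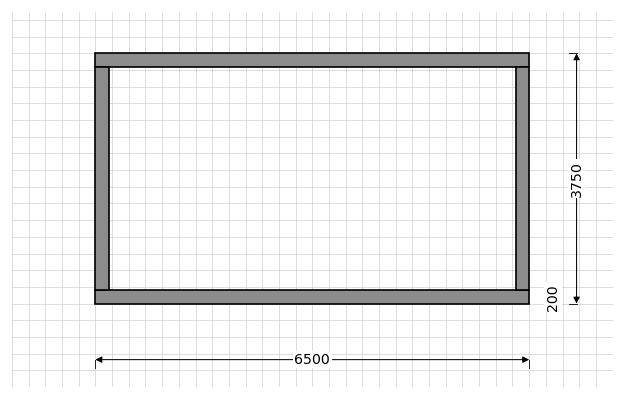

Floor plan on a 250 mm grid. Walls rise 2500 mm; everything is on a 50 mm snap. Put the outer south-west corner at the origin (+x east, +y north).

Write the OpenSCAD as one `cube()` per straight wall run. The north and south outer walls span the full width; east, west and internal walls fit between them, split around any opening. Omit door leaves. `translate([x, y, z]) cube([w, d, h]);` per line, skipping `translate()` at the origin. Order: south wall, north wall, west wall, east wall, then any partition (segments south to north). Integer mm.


cube([6500, 200, 2500]);
translate([0, 3550, 0]) cube([6500, 200, 2500]);
translate([0, 200, 0]) cube([200, 3350, 2500]);
translate([6300, 200, 0]) cube([200, 3350, 2500]);
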